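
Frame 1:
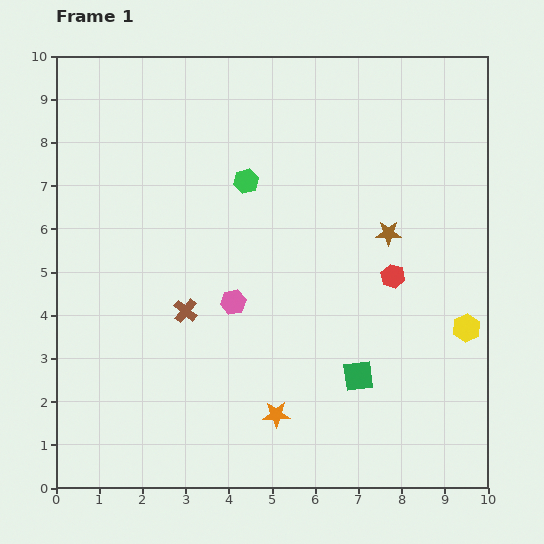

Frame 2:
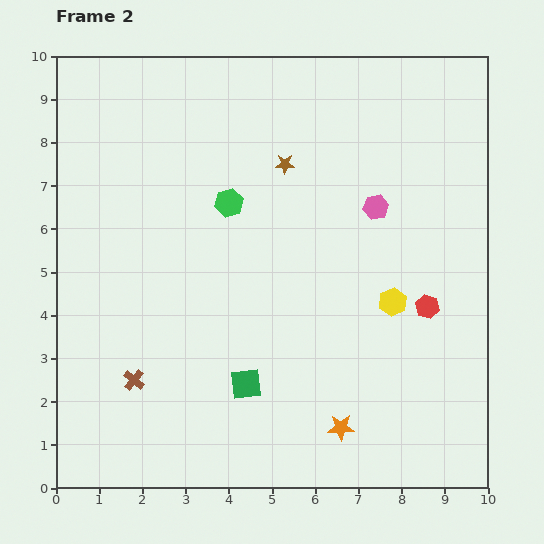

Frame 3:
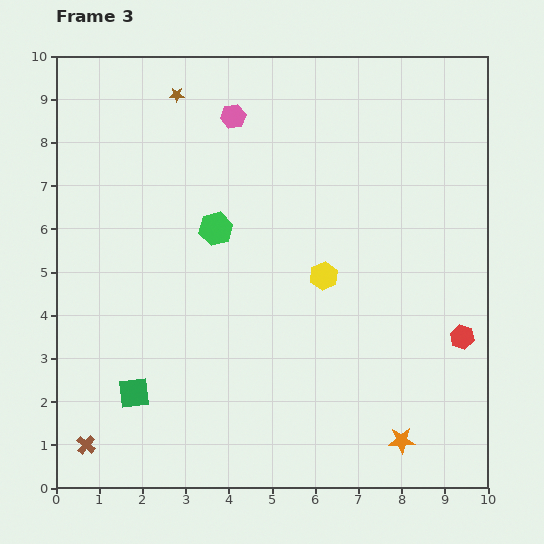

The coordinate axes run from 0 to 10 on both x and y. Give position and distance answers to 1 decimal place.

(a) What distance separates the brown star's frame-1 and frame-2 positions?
2.9

The brown star moved from (7.7, 5.9) to (5.3, 7.5), a distance of √(2.4² + 1.6²) ≈ 2.9.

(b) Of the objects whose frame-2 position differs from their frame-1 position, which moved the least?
the green hexagon

(moved 0.6)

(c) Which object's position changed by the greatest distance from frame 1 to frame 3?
the brown star

(moved 5.9; next 5.2)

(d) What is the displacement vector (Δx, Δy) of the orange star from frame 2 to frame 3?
(1.4, -0.3)

The orange star was at (6.6, 1.4) in frame 2 and (8.0, 1.1) in frame 3.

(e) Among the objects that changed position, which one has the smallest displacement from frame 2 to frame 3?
the green hexagon

(moved 0.7)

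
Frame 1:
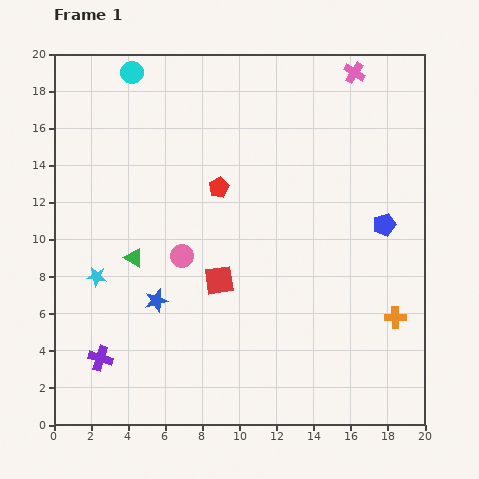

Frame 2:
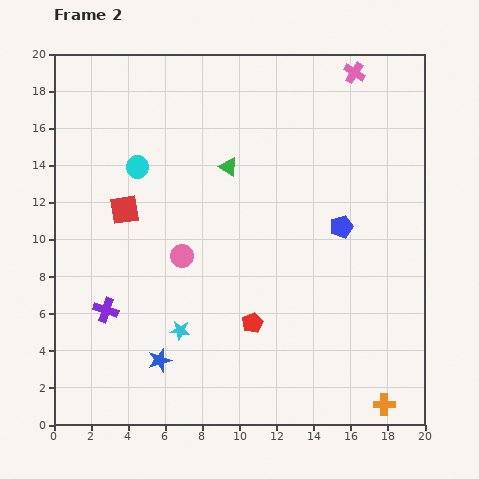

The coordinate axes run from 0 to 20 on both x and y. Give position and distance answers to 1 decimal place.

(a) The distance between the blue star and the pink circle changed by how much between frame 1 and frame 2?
+2.9

Distance in frame 1: 2.8. Distance in frame 2: 5.7.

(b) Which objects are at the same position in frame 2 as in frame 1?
the pink cross, the pink circle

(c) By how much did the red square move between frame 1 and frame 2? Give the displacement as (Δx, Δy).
(-5.1, 3.8)

The red square was at (8.9, 7.8) in frame 1 and (3.8, 11.6) in frame 2.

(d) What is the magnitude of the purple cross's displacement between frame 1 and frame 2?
2.6

The purple cross moved from (2.5, 3.6) to (2.8, 6.2), a distance of √(0.3² + 2.6²) ≈ 2.6.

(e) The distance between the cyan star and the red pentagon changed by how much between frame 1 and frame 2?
-4.3

Distance in frame 1: 8.2. Distance in frame 2: 3.9.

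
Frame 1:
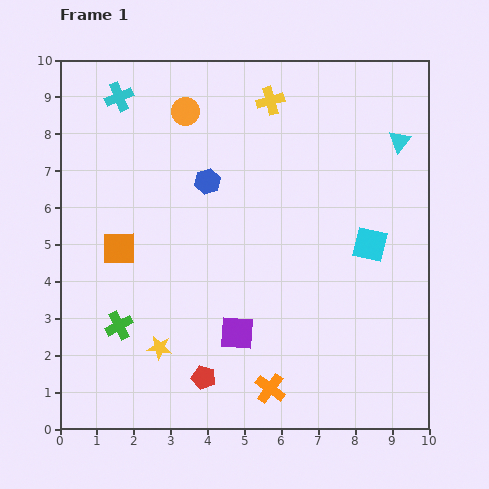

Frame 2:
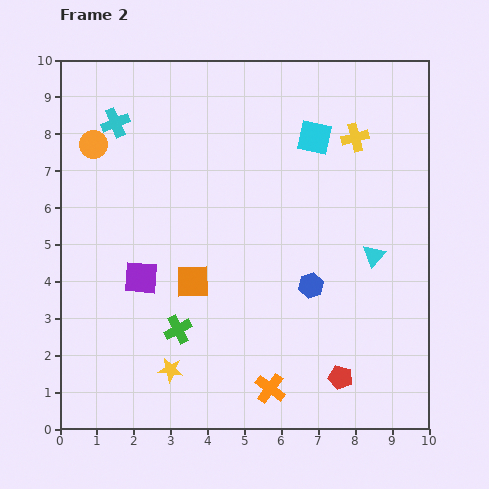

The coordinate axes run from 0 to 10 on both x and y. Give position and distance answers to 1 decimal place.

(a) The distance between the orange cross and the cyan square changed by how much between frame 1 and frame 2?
+2.2

Distance in frame 1: 4.7. Distance in frame 2: 6.9.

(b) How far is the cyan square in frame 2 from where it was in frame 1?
3.3

The cyan square moved from (8.4, 5.0) to (6.9, 7.9), a distance of √(1.5² + 2.9²) ≈ 3.3.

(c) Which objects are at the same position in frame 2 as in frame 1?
the orange cross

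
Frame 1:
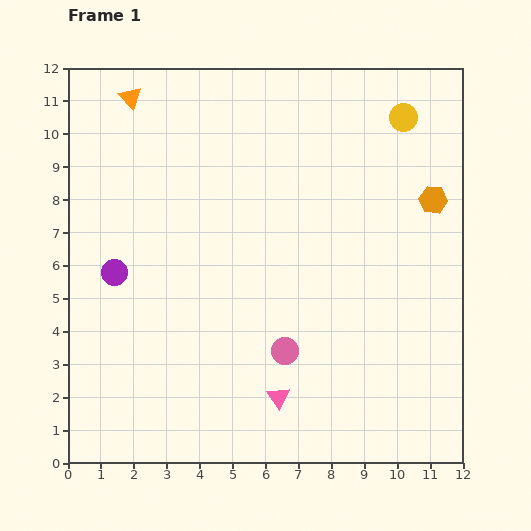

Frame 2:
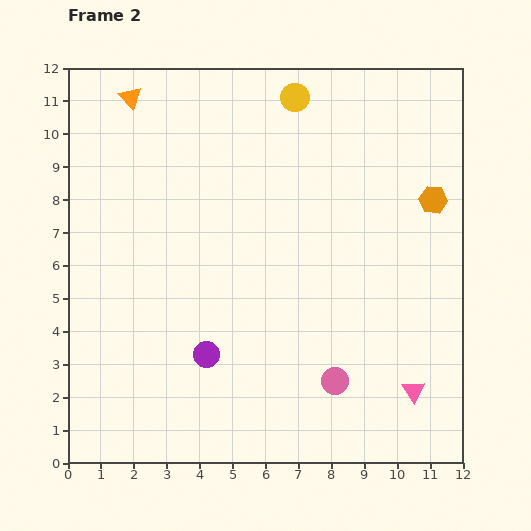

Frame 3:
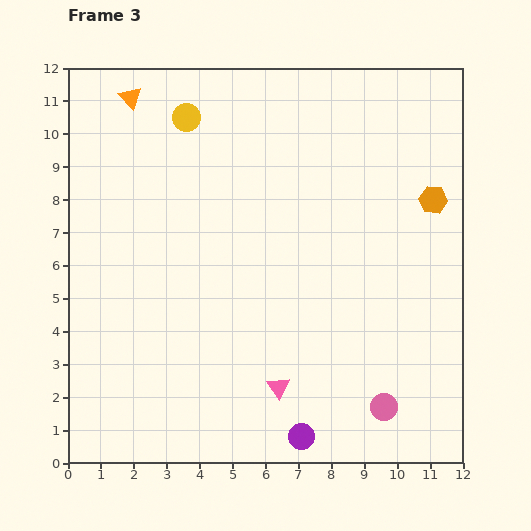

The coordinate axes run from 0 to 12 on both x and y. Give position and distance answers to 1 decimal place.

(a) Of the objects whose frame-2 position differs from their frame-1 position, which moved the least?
the pink circle

(moved 1.7)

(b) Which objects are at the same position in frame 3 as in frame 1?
the orange triangle, the orange hexagon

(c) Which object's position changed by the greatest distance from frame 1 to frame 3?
the purple circle

(moved 7.6; next 6.6)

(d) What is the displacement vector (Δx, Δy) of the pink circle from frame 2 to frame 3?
(1.5, -0.8)

The pink circle was at (8.1, 2.5) in frame 2 and (9.6, 1.7) in frame 3.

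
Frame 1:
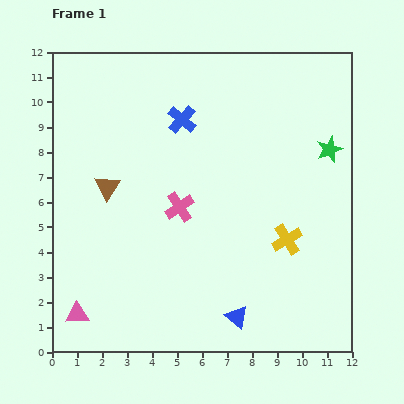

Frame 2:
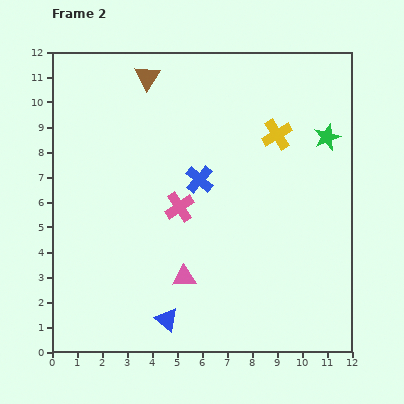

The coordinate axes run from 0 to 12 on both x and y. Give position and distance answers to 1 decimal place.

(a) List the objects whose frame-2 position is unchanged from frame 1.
the pink cross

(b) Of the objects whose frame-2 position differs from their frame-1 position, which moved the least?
the green star

(moved 0.5)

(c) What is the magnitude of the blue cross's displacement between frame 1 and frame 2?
2.5

The blue cross moved from (5.2, 9.3) to (5.9, 6.9), a distance of √(0.7² + 2.4²) ≈ 2.5.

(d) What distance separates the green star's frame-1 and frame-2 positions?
0.5

The green star moved from (11.1, 8.1) to (11.0, 8.6), a distance of √(0.1² + 0.5²) ≈ 0.5.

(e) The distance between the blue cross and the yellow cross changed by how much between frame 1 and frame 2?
-2.8

Distance in frame 1: 6.4. Distance in frame 2: 3.6.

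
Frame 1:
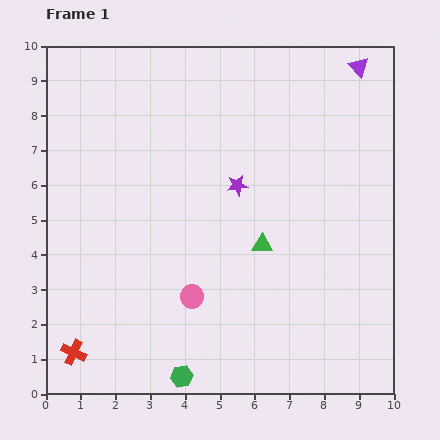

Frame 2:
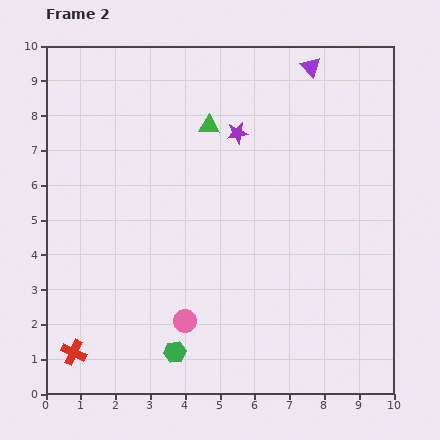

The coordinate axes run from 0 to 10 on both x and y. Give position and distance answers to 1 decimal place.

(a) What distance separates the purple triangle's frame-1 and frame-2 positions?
1.4

The purple triangle moved from (9.0, 9.4) to (7.6, 9.4), a distance of √(1.4² + 0.0²) ≈ 1.4.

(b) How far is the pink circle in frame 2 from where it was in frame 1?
0.7

The pink circle moved from (4.2, 2.8) to (4.0, 2.1), a distance of √(0.2² + 0.7²) ≈ 0.7.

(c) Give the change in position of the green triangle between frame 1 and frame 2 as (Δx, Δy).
(-1.5, 3.4)

The green triangle was at (6.2, 4.3) in frame 1 and (4.7, 7.7) in frame 2.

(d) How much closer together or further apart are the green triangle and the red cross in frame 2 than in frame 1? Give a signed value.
+1.4

Distance in frame 1: 6.2. Distance in frame 2: 7.6.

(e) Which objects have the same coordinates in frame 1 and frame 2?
the red cross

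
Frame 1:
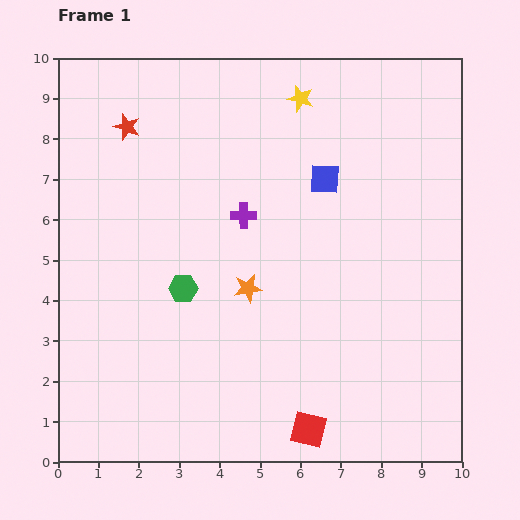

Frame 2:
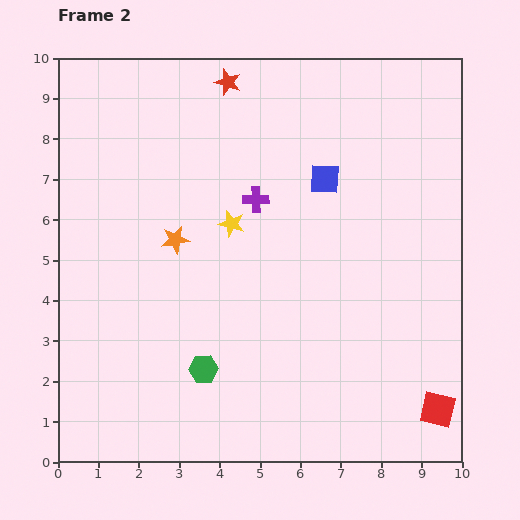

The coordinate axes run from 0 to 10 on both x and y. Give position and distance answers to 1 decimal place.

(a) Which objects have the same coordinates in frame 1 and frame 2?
the blue square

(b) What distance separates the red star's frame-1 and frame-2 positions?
2.7

The red star moved from (1.7, 8.3) to (4.2, 9.4), a distance of √(2.5² + 1.1²) ≈ 2.7.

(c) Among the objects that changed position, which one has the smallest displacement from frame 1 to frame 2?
the purple cross

(moved 0.5)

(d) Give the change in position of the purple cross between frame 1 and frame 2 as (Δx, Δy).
(0.3, 0.4)

The purple cross was at (4.6, 6.1) in frame 1 and (4.9, 6.5) in frame 2.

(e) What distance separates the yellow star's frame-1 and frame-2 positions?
3.5

The yellow star moved from (6.0, 9.0) to (4.3, 5.9), a distance of √(1.7² + 3.1²) ≈ 3.5.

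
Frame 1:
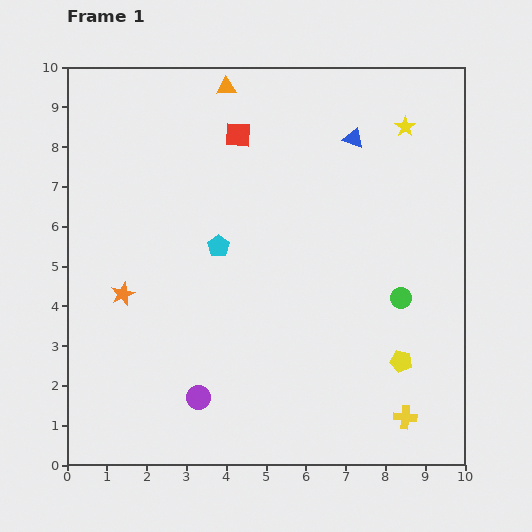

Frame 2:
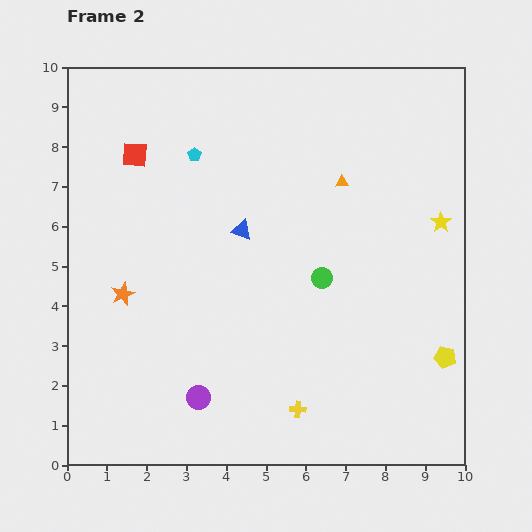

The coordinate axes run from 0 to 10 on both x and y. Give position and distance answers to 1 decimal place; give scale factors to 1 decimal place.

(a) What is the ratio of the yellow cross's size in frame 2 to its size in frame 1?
0.7×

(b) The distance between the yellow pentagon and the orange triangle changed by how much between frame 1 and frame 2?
-3.1

Distance in frame 1: 8.2. Distance in frame 2: 5.1.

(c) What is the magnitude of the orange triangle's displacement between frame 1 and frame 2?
3.8

The orange triangle moved from (4.0, 9.5) to (6.9, 7.1), a distance of √(2.9² + 2.4²) ≈ 3.8.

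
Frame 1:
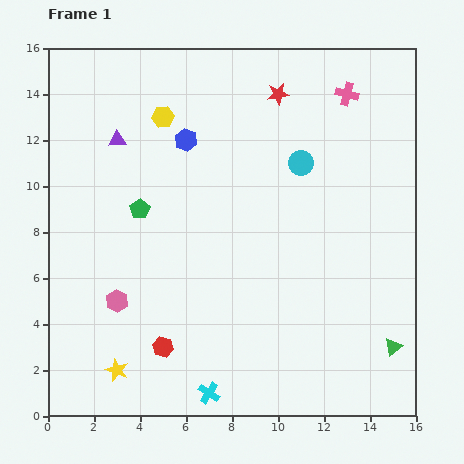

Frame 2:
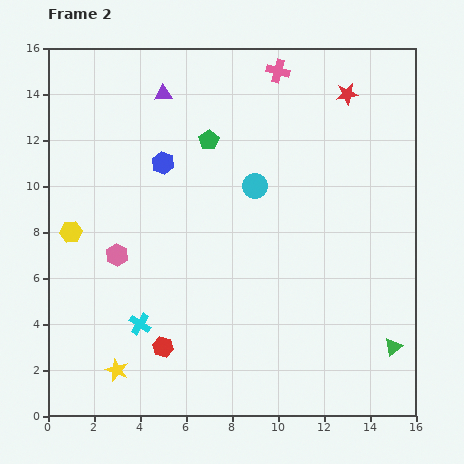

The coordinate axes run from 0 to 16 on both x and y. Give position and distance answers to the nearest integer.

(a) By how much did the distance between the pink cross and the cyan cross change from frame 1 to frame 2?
-1

Distance in frame 1: 14. Distance in frame 2: 13.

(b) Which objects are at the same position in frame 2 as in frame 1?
the red hexagon, the green triangle, the yellow star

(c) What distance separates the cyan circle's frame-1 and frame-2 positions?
2

The cyan circle moved from (11, 11) to (9, 10), a distance of √(2² + 1²) ≈ 2.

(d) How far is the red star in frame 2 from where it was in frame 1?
3

The red star moved from (10, 14) to (13, 14), a distance of √(3² + 0²) ≈ 3.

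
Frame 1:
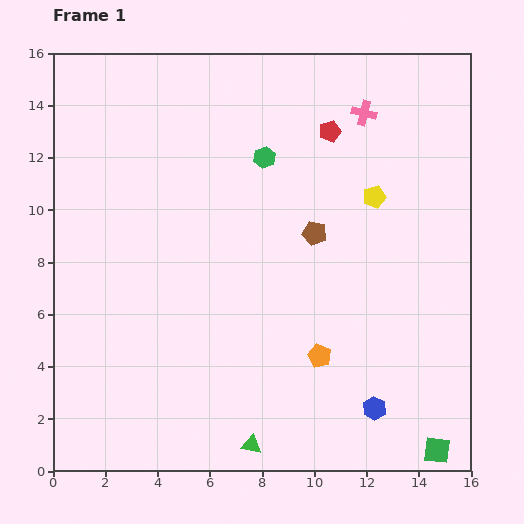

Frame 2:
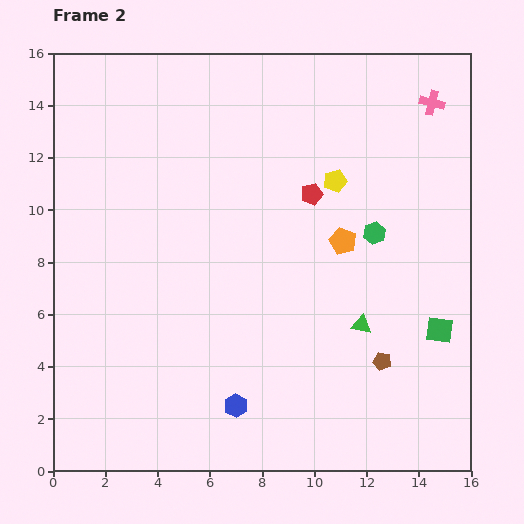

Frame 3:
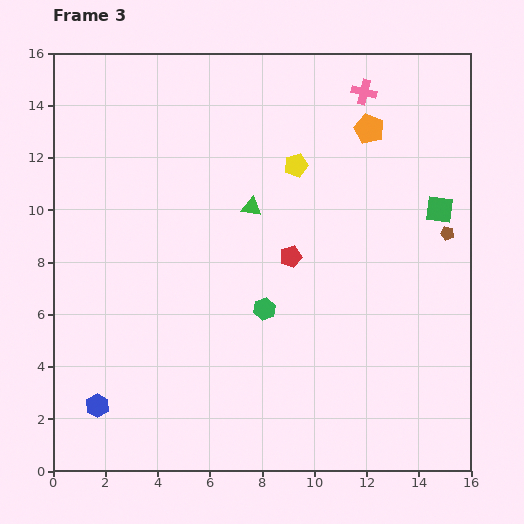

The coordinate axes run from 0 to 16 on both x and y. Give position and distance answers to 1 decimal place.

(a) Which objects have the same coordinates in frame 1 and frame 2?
none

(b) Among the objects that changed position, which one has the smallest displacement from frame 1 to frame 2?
the yellow pentagon

(moved 1.6)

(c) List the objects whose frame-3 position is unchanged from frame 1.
none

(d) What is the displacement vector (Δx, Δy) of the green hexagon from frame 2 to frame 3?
(-4.2, -2.9)

The green hexagon was at (12.3, 9.1) in frame 2 and (8.1, 6.2) in frame 3.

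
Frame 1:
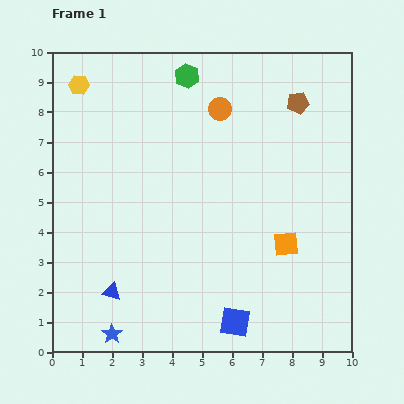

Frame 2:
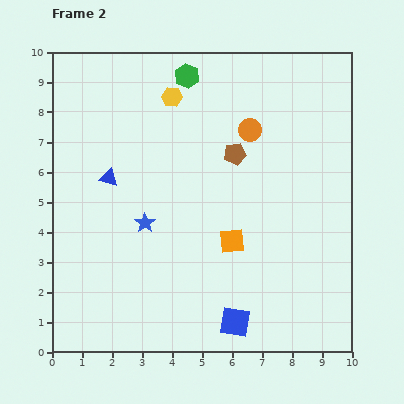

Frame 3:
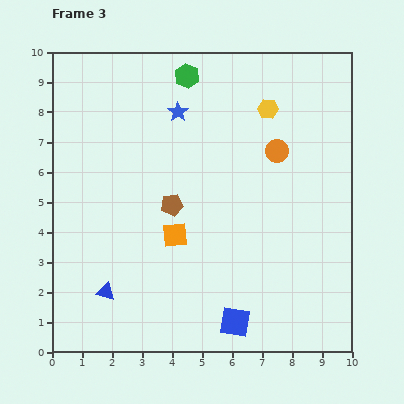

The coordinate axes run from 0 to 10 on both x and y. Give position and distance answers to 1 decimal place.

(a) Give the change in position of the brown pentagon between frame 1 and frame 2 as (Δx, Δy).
(-2.1, -1.7)

The brown pentagon was at (8.2, 8.3) in frame 1 and (6.1, 6.6) in frame 2.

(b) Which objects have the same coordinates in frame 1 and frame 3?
the blue square, the green hexagon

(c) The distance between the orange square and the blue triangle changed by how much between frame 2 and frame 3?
-1.6

Distance in frame 2: 4.6. Distance in frame 3: 3.0.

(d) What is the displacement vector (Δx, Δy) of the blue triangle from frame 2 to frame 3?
(-0.1, -3.8)

The blue triangle was at (1.9, 5.8) in frame 2 and (1.8, 2.0) in frame 3.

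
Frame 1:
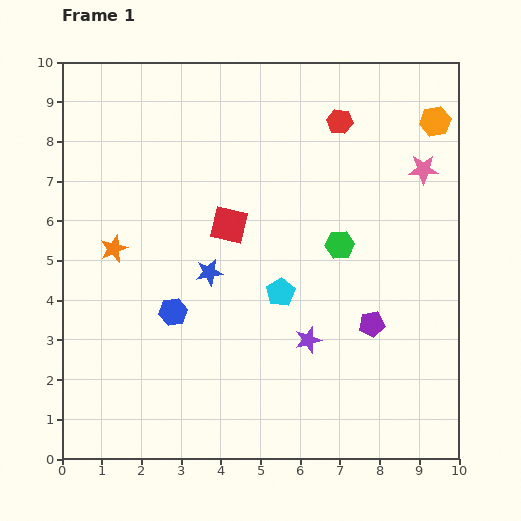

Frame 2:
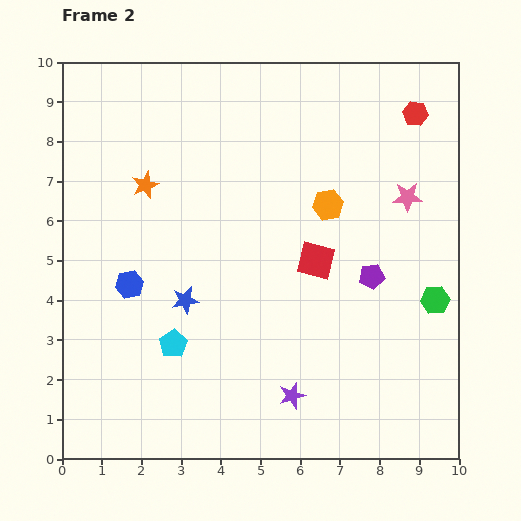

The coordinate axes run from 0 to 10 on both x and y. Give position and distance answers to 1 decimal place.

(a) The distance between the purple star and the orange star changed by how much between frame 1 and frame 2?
+1.1

Distance in frame 1: 5.4. Distance in frame 2: 6.5.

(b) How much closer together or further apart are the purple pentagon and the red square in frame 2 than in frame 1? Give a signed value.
-2.9

Distance in frame 1: 4.4. Distance in frame 2: 1.5.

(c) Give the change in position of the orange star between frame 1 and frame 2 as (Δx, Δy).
(0.8, 1.6)

The orange star was at (1.3, 5.3) in frame 1 and (2.1, 6.9) in frame 2.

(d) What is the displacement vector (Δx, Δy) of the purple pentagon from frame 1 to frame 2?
(0.0, 1.2)

The purple pentagon was at (7.8, 3.4) in frame 1 and (7.8, 4.6) in frame 2.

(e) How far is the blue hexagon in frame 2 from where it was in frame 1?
1.3

The blue hexagon moved from (2.8, 3.7) to (1.7, 4.4), a distance of √(1.1² + 0.7²) ≈ 1.3.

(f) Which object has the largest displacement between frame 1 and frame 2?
the orange hexagon

(moved 3.4; next 3.0)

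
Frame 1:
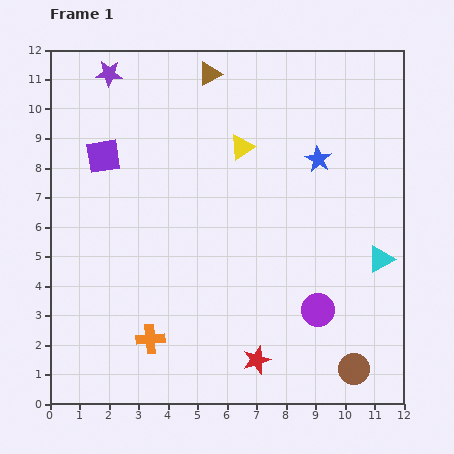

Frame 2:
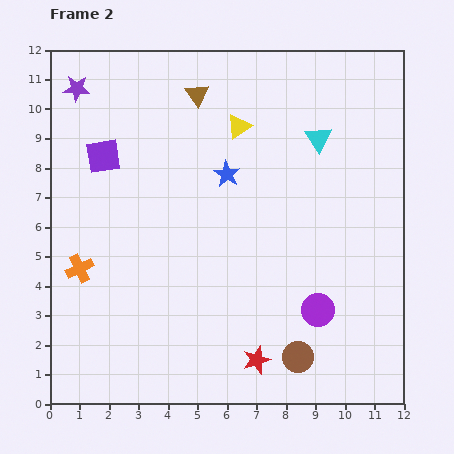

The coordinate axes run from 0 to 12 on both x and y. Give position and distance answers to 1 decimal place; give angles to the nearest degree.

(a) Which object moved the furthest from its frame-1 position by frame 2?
the cyan triangle

(moved 4.6; next 3.4)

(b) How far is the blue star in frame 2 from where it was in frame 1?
3.1

The blue star moved from (9.1, 8.3) to (6.0, 7.8), a distance of √(3.1² + 0.5²) ≈ 3.1.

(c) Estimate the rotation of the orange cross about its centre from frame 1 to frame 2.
21° counter-clockwise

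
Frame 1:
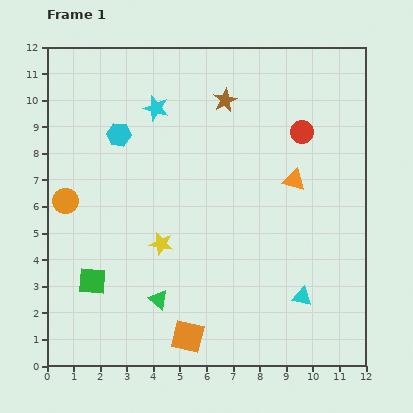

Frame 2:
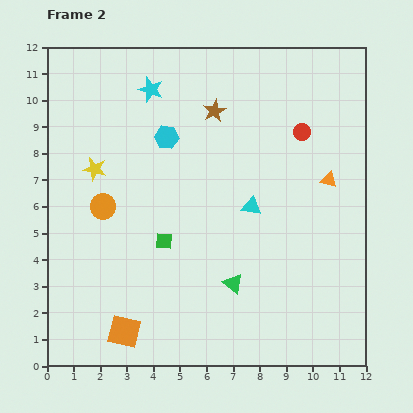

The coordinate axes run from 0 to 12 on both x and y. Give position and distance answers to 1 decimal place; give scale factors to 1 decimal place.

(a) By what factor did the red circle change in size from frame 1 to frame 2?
0.7×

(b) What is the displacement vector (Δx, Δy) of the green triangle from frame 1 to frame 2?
(2.8, 0.6)

The green triangle was at (4.2, 2.5) in frame 1 and (7.0, 3.1) in frame 2.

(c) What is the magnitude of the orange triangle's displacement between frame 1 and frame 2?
1.3

The orange triangle moved from (9.3, 7.0) to (10.6, 7.0), a distance of √(1.3² + 0.0²) ≈ 1.3.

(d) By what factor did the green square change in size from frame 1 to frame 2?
0.6×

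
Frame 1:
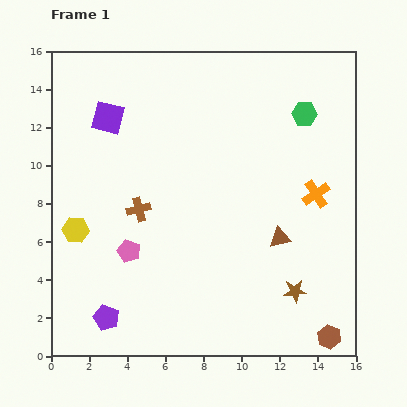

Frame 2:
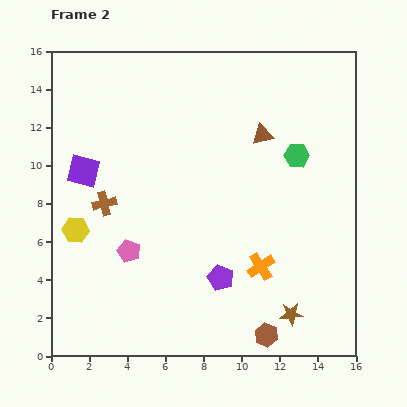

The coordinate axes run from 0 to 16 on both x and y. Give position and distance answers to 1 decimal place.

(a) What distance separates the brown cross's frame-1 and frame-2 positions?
1.8

The brown cross moved from (4.6, 7.7) to (2.8, 8.0), a distance of √(1.8² + 0.3²) ≈ 1.8.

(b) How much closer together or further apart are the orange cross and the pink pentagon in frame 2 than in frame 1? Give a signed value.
-3.3

Distance in frame 1: 10.2. Distance in frame 2: 6.9.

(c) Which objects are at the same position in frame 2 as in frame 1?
the pink pentagon, the yellow hexagon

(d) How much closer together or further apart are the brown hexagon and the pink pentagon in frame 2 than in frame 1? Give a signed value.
-3.0

Distance in frame 1: 11.4. Distance in frame 2: 8.4.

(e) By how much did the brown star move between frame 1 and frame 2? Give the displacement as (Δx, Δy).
(-0.2, -1.2)

The brown star was at (12.8, 3.4) in frame 1 and (12.6, 2.2) in frame 2.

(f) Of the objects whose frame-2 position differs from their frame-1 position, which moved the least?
the brown star

(moved 1.2)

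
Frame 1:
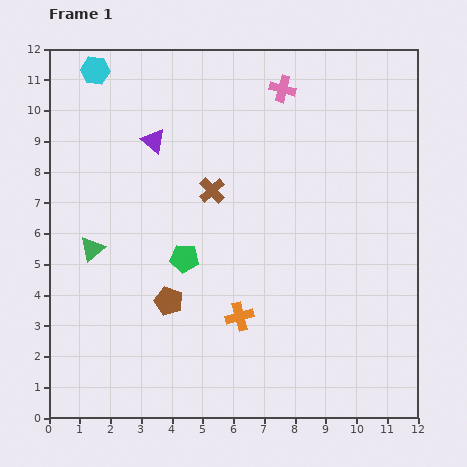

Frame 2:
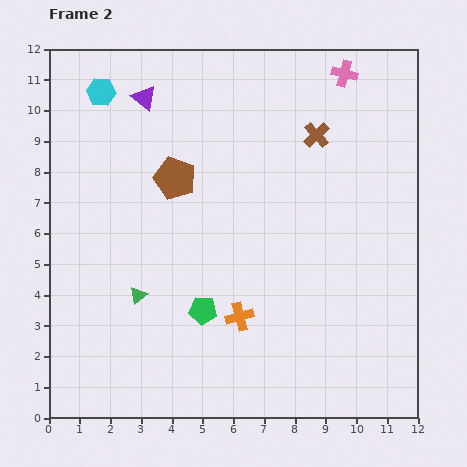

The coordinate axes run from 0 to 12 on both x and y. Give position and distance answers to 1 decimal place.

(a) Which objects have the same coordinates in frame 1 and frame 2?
the orange cross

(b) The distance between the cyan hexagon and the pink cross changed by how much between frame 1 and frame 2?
+1.8

Distance in frame 1: 6.1. Distance in frame 2: 7.9.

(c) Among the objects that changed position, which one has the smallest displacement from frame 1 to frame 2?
the cyan hexagon

(moved 0.7)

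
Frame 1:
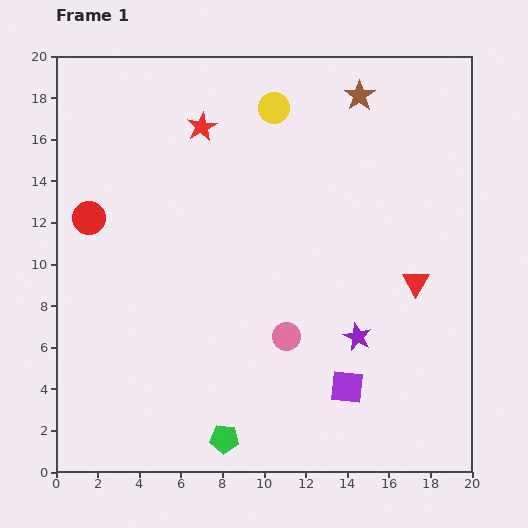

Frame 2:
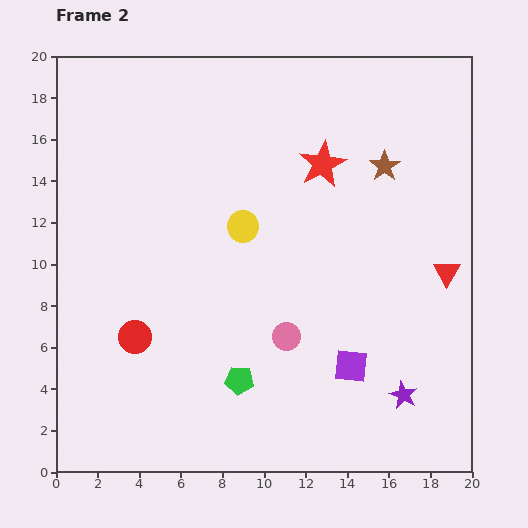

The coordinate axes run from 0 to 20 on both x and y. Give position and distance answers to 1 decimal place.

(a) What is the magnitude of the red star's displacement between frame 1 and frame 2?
6.1

The red star moved from (7.0, 16.6) to (12.8, 14.8), a distance of √(5.8² + 1.8²) ≈ 6.1.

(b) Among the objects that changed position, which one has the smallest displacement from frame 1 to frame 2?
the purple square

(moved 1.0)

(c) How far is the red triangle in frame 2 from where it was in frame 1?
1.6

The red triangle moved from (17.3, 9.1) to (18.8, 9.6), a distance of √(1.5² + 0.5²) ≈ 1.6.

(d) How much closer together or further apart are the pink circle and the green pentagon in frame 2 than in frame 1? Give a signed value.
-2.6

Distance in frame 1: 5.7. Distance in frame 2: 3.1.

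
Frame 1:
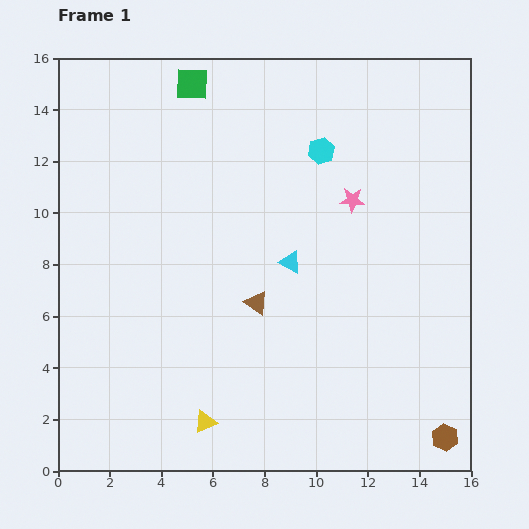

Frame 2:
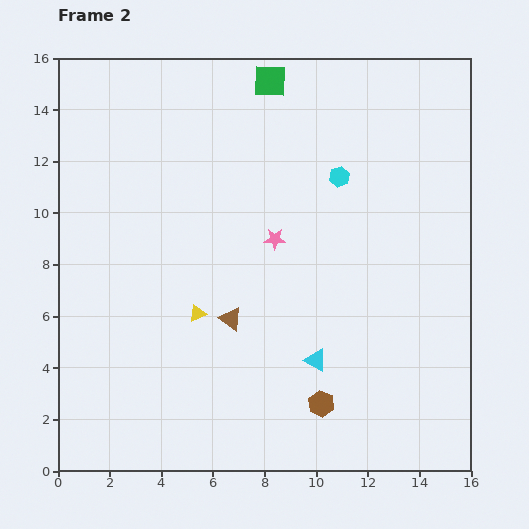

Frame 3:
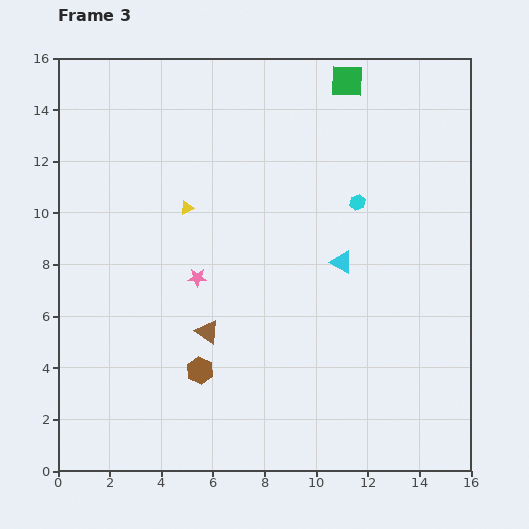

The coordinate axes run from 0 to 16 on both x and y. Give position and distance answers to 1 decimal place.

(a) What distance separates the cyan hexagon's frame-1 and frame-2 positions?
1.2

The cyan hexagon moved from (10.2, 12.4) to (10.9, 11.4), a distance of √(0.7² + 1.0²) ≈ 1.2.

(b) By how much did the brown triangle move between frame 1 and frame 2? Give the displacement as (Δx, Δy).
(-1.0, -0.6)

The brown triangle was at (7.7, 6.5) in frame 1 and (6.7, 5.9) in frame 2.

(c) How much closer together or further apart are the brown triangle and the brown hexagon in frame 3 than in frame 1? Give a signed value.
-7.5

Distance in frame 1: 9.0. Distance in frame 3: 1.5.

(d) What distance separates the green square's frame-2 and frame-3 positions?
3.0

The green square moved from (8.2, 15.1) to (11.2, 15.1), a distance of √(3.0² + 0.0²) ≈ 3.0.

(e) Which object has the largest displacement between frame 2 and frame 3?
the brown hexagon

(moved 4.9; next 4.1)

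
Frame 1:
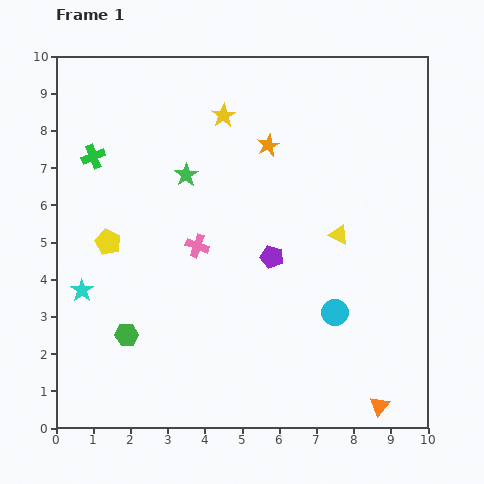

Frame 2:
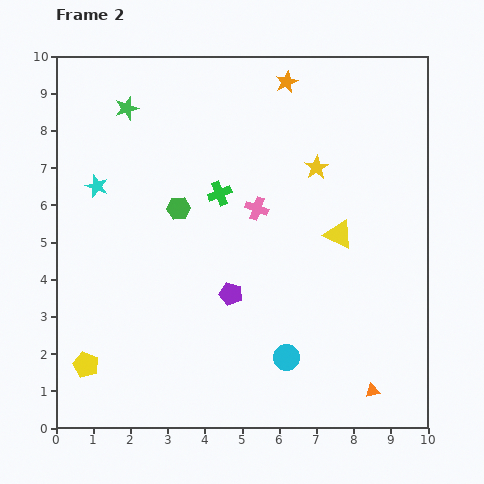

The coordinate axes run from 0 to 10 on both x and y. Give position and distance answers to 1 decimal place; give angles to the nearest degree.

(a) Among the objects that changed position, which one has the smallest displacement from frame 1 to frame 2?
the orange triangle

(moved 0.4)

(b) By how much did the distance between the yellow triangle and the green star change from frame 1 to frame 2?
+2.2

Distance in frame 1: 4.4. Distance in frame 2: 6.6.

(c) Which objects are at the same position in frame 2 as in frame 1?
the yellow triangle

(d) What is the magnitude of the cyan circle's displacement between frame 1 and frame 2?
1.8

The cyan circle moved from (7.5, 3.1) to (6.2, 1.9), a distance of √(1.3² + 1.2²) ≈ 1.8.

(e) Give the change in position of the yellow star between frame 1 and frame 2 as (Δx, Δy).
(2.5, -1.4)

The yellow star was at (4.5, 8.4) in frame 1 and (7.0, 7.0) in frame 2.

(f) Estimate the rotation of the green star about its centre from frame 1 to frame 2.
16° clockwise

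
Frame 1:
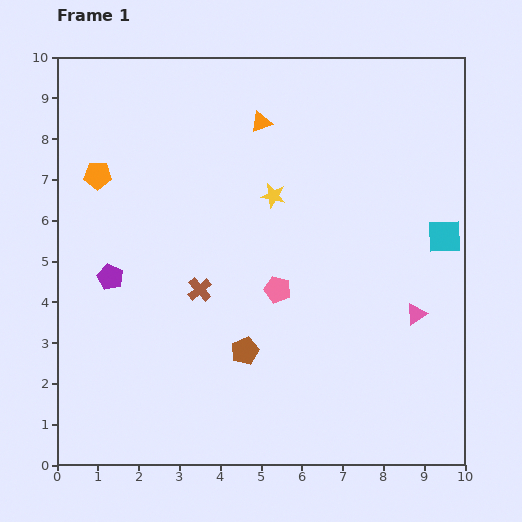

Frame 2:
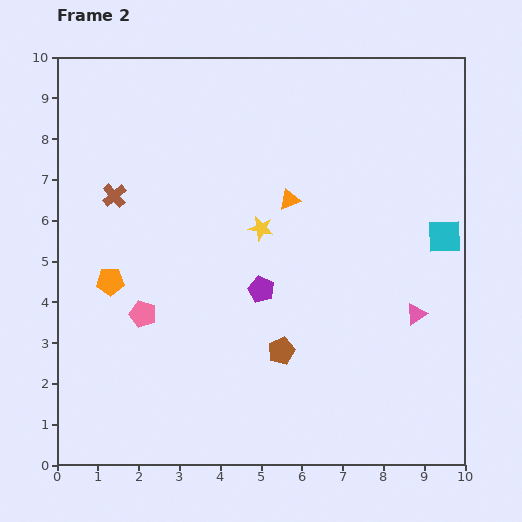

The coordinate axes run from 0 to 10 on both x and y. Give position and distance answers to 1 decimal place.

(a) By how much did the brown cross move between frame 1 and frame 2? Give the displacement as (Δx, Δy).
(-2.1, 2.3)

The brown cross was at (3.5, 4.3) in frame 1 and (1.4, 6.6) in frame 2.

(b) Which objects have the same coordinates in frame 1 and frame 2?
the cyan square, the pink triangle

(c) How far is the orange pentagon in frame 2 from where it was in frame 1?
2.6

The orange pentagon moved from (1.0, 7.1) to (1.3, 4.5), a distance of √(0.3² + 2.6²) ≈ 2.6.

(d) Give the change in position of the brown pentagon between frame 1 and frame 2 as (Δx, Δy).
(0.9, 0.0)

The brown pentagon was at (4.6, 2.8) in frame 1 and (5.5, 2.8) in frame 2.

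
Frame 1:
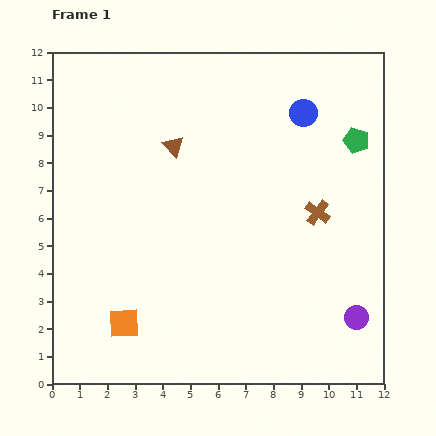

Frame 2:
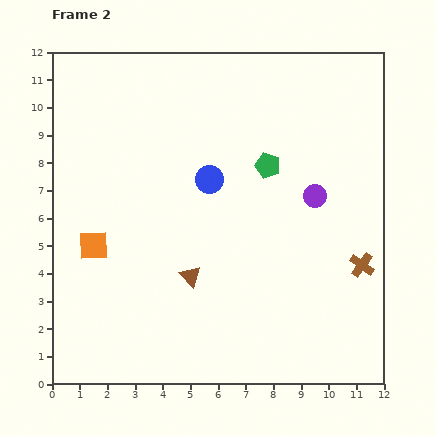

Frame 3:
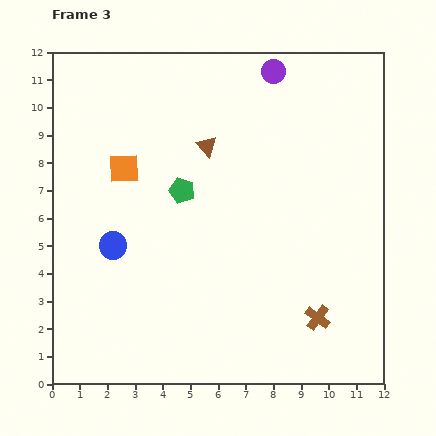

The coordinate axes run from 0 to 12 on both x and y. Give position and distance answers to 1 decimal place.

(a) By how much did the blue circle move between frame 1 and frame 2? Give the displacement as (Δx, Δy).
(-3.4, -2.4)

The blue circle was at (9.1, 9.8) in frame 1 and (5.7, 7.4) in frame 2.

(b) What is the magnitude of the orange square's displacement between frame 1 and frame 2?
3.0

The orange square moved from (2.6, 2.2) to (1.5, 5.0), a distance of √(1.1² + 2.8²) ≈ 3.0.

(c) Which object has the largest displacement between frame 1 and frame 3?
the purple circle

(moved 9.4; next 8.4)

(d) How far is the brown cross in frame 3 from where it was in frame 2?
2.5

The brown cross moved from (11.2, 4.3) to (9.6, 2.4), a distance of √(1.6² + 1.9²) ≈ 2.5.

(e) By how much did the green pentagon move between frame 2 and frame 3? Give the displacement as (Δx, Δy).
(-3.1, -0.9)

The green pentagon was at (7.8, 7.9) in frame 2 and (4.7, 7.0) in frame 3.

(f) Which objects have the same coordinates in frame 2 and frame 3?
none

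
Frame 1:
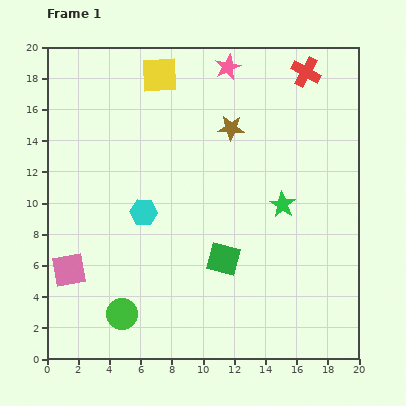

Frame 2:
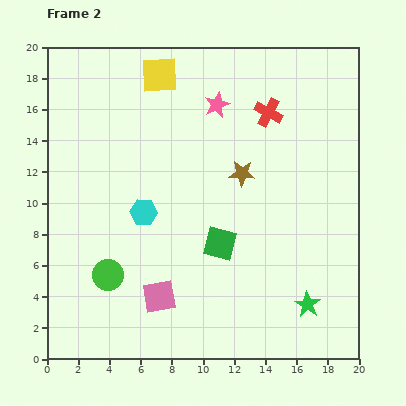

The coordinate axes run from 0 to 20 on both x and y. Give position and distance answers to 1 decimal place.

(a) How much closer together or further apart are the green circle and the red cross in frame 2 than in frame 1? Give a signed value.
-4.9

Distance in frame 1: 19.5. Distance in frame 2: 14.6.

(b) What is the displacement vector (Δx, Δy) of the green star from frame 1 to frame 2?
(1.6, -6.4)

The green star was at (15.1, 9.9) in frame 1 and (16.7, 3.5) in frame 2.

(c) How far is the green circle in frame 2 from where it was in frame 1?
2.7

The green circle moved from (4.8, 2.9) to (3.9, 5.4), a distance of √(0.9² + 2.5²) ≈ 2.7.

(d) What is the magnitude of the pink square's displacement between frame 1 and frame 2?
6.0

The pink square moved from (1.4, 5.7) to (7.2, 4.0), a distance of √(5.8² + 1.7²) ≈ 6.0.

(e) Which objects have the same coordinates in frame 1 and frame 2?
the cyan hexagon, the yellow square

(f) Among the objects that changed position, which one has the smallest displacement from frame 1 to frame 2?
the green square

(moved 1.0)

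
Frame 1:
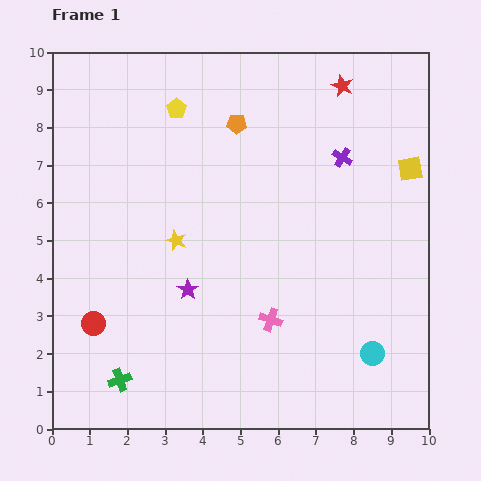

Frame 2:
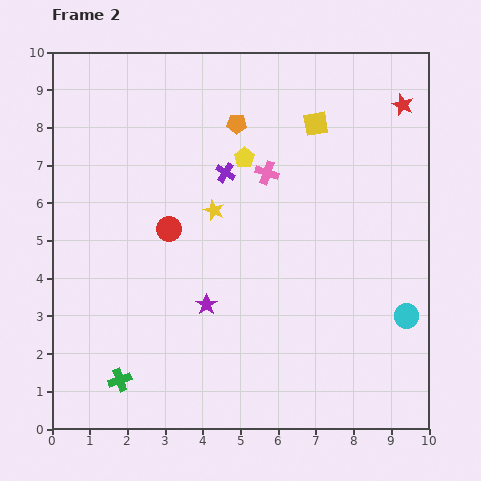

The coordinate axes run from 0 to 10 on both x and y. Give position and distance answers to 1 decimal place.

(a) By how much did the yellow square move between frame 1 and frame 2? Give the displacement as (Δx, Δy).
(-2.5, 1.2)

The yellow square was at (9.5, 6.9) in frame 1 and (7.0, 8.1) in frame 2.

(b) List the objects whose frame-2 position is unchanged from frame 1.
the green cross, the orange pentagon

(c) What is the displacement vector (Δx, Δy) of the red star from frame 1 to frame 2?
(1.6, -0.5)

The red star was at (7.7, 9.1) in frame 1 and (9.3, 8.6) in frame 2.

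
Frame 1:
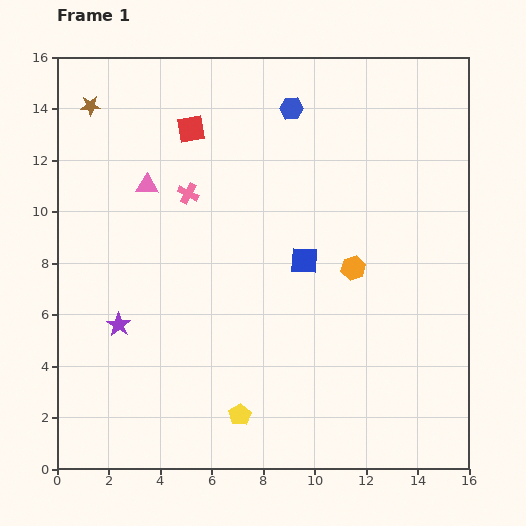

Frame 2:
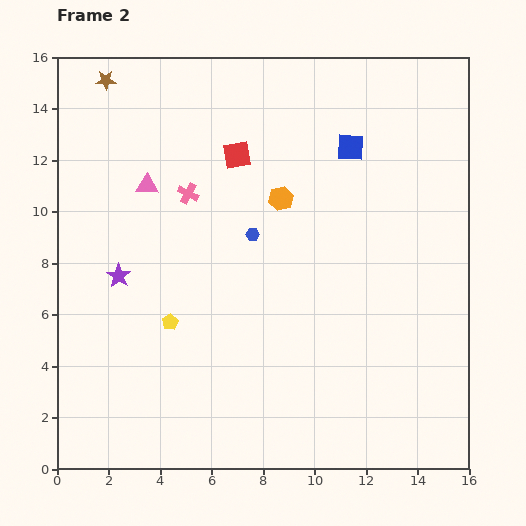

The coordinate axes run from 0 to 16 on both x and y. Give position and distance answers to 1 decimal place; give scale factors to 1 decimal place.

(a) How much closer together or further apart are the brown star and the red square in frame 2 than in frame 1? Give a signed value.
+1.9

Distance in frame 1: 4.0. Distance in frame 2: 5.9.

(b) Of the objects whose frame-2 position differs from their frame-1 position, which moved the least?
the brown star

(moved 1.2)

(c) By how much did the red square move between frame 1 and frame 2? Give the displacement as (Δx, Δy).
(1.8, -1.0)

The red square was at (5.2, 13.2) in frame 1 and (7.0, 12.2) in frame 2.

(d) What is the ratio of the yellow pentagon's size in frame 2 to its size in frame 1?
0.8×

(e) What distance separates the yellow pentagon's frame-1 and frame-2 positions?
4.5

The yellow pentagon moved from (7.1, 2.1) to (4.4, 5.7), a distance of √(2.7² + 3.6²) ≈ 4.5.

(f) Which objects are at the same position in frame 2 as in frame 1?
the pink cross, the pink triangle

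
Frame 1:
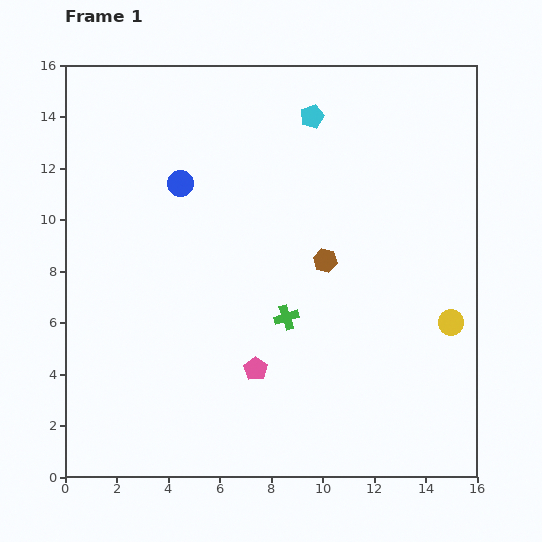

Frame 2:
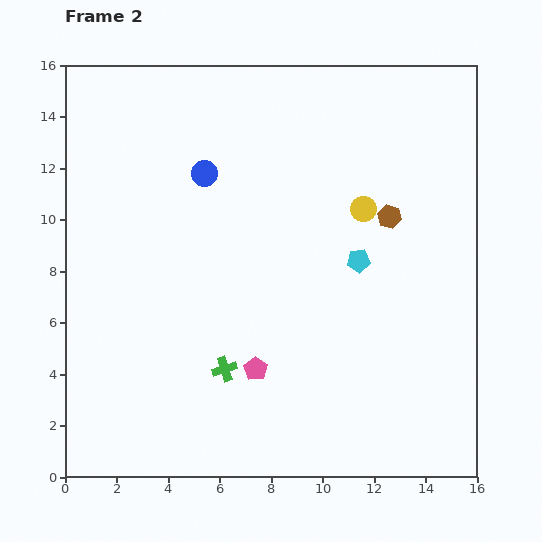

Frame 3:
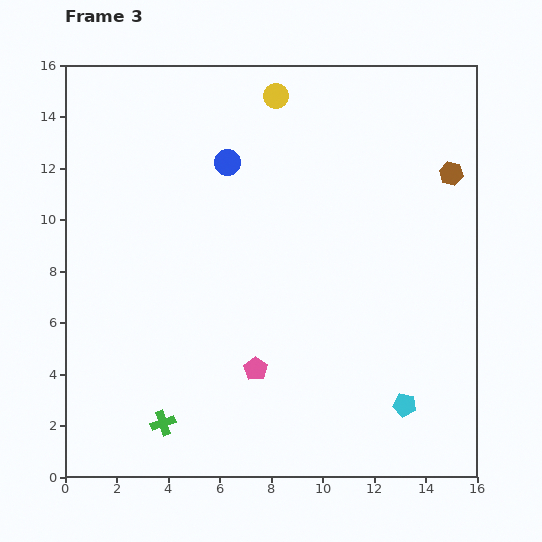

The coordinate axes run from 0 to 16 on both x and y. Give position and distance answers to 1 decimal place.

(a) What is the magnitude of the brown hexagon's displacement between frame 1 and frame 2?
3.0

The brown hexagon moved from (10.1, 8.4) to (12.6, 10.1), a distance of √(2.5² + 1.7²) ≈ 3.0.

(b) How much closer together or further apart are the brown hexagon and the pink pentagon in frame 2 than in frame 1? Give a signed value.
+2.9

Distance in frame 1: 5.0. Distance in frame 2: 7.9.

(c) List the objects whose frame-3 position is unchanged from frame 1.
the pink pentagon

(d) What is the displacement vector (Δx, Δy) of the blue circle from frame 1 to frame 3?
(1.8, 0.8)

The blue circle was at (4.5, 11.4) in frame 1 and (6.3, 12.2) in frame 3.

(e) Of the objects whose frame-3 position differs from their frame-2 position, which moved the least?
the blue circle

(moved 1.0)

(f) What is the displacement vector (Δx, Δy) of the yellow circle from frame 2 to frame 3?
(-3.4, 4.4)

The yellow circle was at (11.6, 10.4) in frame 2 and (8.2, 14.8) in frame 3.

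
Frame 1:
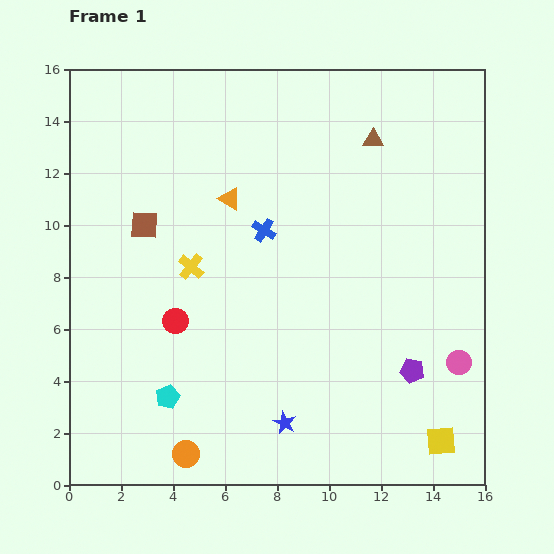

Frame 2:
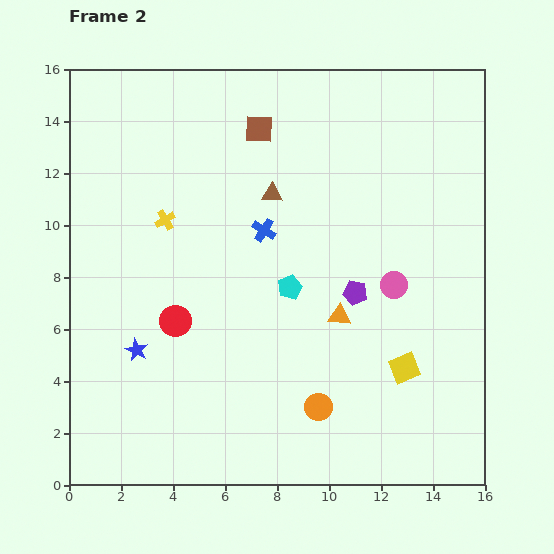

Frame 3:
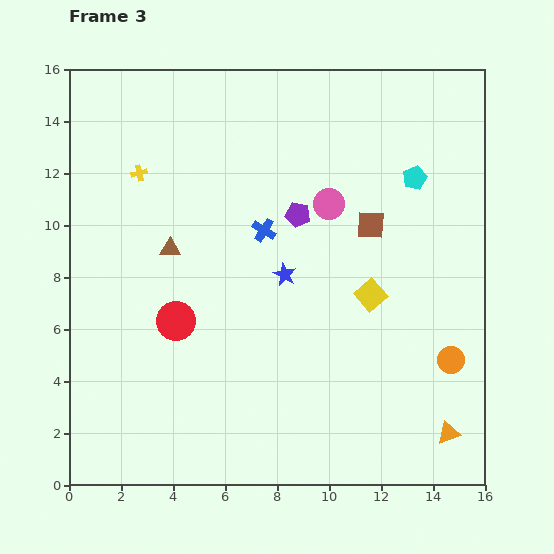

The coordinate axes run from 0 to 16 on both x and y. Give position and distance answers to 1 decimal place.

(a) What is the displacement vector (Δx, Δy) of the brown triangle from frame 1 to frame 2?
(-3.9, -2.1)

The brown triangle was at (11.7, 13.3) in frame 1 and (7.8, 11.2) in frame 2.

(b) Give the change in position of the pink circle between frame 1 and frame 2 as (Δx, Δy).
(-2.5, 3.0)

The pink circle was at (15.0, 4.7) in frame 1 and (12.5, 7.7) in frame 2.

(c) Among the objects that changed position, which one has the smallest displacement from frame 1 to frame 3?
the yellow cross

(moved 4.1)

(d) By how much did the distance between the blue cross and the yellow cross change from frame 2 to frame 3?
+1.5

Distance in frame 2: 3.8. Distance in frame 3: 5.3.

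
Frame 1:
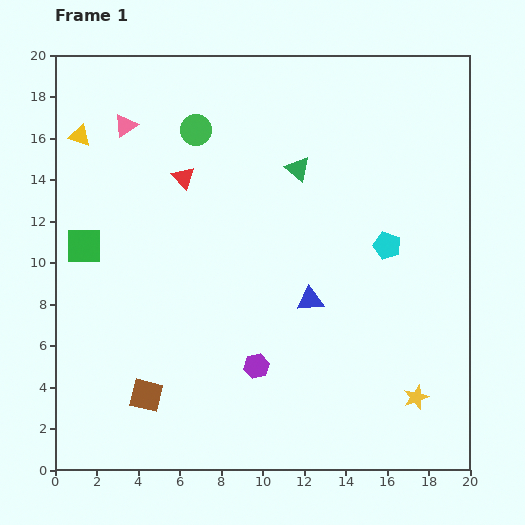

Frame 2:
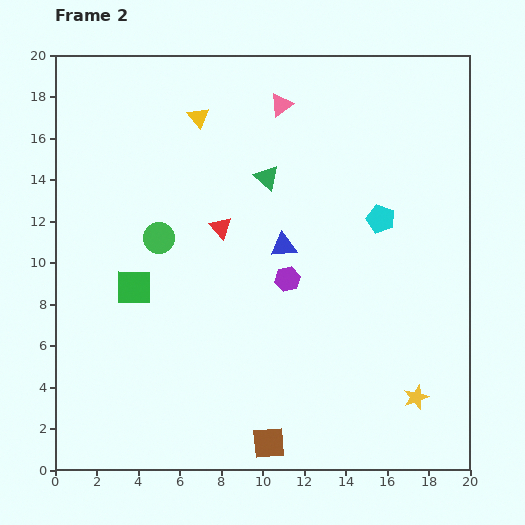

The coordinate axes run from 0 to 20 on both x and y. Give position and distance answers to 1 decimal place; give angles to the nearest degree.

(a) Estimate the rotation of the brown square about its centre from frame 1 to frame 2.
18° counter-clockwise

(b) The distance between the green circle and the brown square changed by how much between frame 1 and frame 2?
-1.8

Distance in frame 1: 13.0. Distance in frame 2: 11.2.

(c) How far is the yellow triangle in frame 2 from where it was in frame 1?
5.8

The yellow triangle moved from (1.2, 16.1) to (6.9, 17.0), a distance of √(5.7² + 0.9²) ≈ 5.8.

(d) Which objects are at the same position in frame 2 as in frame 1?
the yellow star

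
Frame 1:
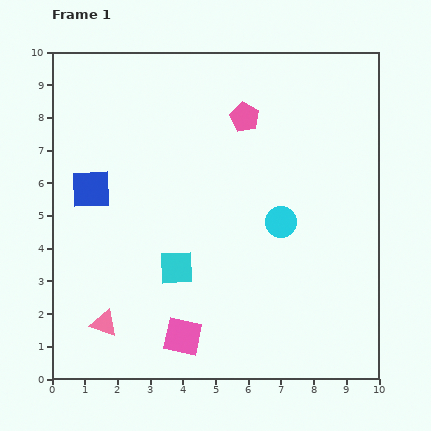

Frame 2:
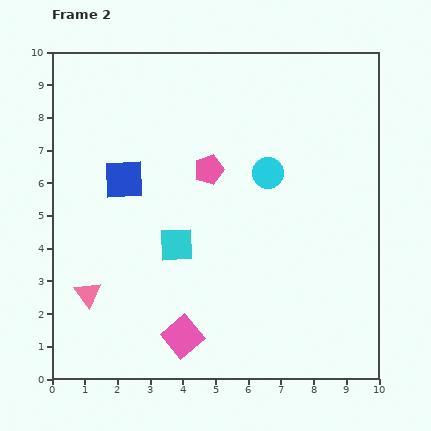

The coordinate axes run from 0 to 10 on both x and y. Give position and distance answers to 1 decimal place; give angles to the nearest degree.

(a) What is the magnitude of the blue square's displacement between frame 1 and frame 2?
1.0

The blue square moved from (1.2, 5.8) to (2.2, 6.1), a distance of √(1.0² + 0.3²) ≈ 1.0.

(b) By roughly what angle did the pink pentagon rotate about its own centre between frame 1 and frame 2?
25° clockwise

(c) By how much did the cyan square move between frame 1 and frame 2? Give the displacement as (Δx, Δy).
(0.0, 0.7)

The cyan square was at (3.8, 3.4) in frame 1 and (3.8, 4.1) in frame 2.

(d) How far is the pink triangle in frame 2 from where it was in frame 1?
1.0

The pink triangle moved from (1.6, 1.7) to (1.1, 2.6), a distance of √(0.5² + 0.9²) ≈ 1.0.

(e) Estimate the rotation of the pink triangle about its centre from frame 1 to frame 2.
35° clockwise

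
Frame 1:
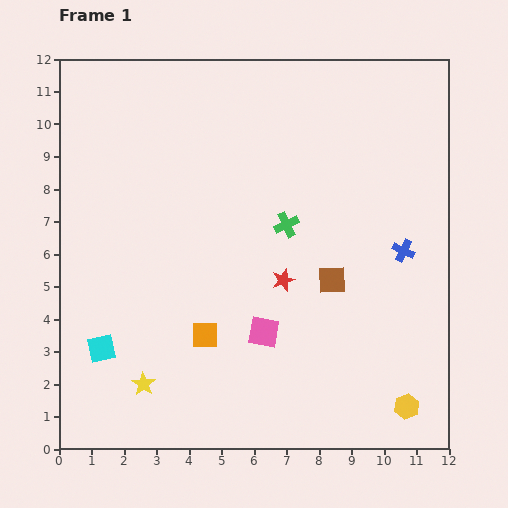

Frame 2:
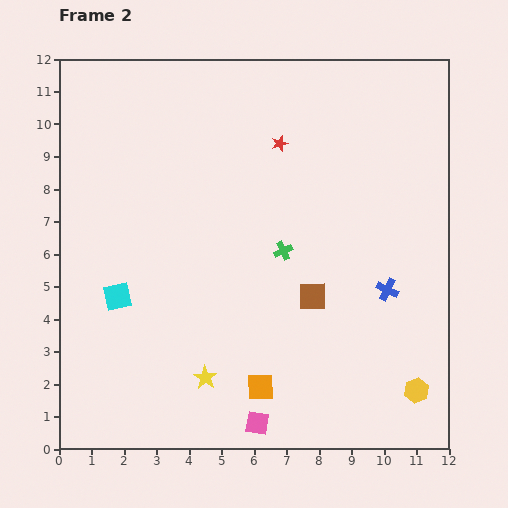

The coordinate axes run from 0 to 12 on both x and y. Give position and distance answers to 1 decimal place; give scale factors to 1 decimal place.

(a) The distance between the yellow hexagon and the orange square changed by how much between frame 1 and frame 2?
-1.8

Distance in frame 1: 6.6. Distance in frame 2: 4.8.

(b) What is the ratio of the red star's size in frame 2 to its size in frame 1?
0.7×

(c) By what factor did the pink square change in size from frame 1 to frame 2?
0.8×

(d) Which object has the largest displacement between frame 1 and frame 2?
the red star

(moved 4.2; next 2.8)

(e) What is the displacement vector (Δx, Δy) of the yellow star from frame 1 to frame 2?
(1.9, 0.2)

The yellow star was at (2.6, 2.0) in frame 1 and (4.5, 2.2) in frame 2.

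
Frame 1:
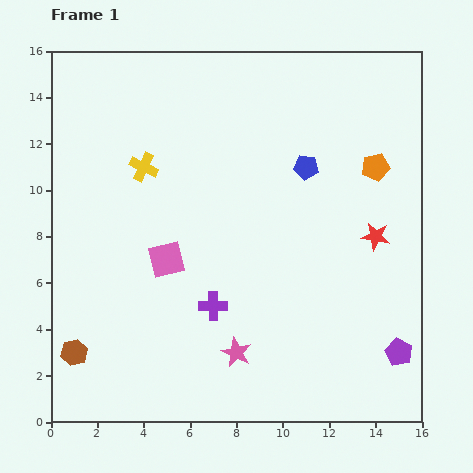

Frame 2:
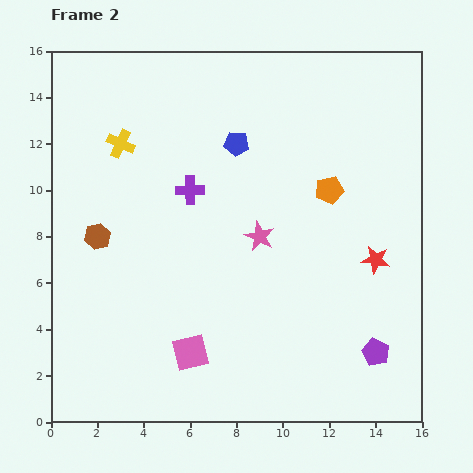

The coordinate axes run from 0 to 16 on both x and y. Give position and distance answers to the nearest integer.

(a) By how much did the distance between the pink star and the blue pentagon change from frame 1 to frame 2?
-5

Distance in frame 1: 9. Distance in frame 2: 4.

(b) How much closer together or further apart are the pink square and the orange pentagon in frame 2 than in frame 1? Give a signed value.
-1

Distance in frame 1: 10. Distance in frame 2: 9.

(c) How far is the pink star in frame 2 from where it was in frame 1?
5

The pink star moved from (8, 3) to (9, 8), a distance of √(1² + 5²) ≈ 5.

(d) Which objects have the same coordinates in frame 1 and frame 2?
none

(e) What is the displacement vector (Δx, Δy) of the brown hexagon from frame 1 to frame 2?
(1, 5)

The brown hexagon was at (1, 3) in frame 1 and (2, 8) in frame 2.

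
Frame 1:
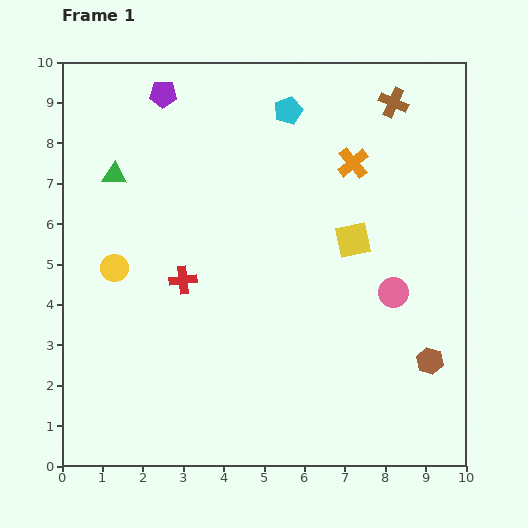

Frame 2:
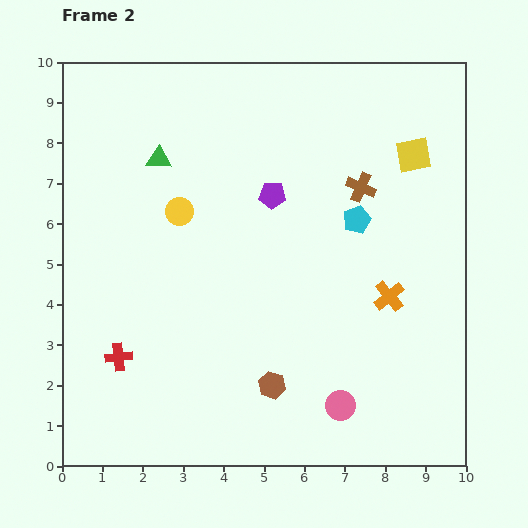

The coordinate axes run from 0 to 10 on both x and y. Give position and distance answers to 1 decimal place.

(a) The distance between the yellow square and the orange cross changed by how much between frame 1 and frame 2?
+1.7

Distance in frame 1: 1.9. Distance in frame 2: 3.6.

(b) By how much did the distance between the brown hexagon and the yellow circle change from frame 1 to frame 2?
-3.2

Distance in frame 1: 8.1. Distance in frame 2: 4.9.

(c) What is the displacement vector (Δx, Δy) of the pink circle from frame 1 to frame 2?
(-1.3, -2.8)

The pink circle was at (8.2, 4.3) in frame 1 and (6.9, 1.5) in frame 2.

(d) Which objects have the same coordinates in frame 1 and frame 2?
none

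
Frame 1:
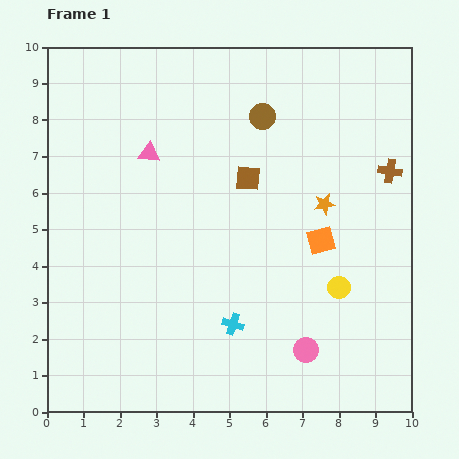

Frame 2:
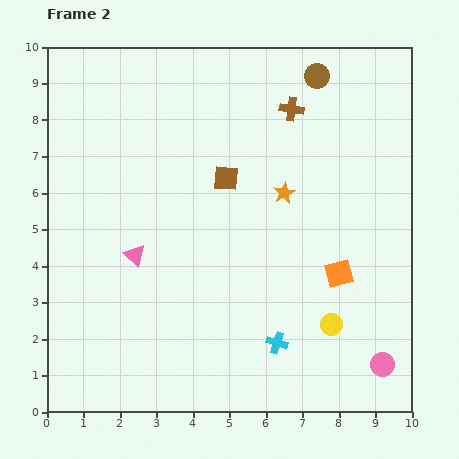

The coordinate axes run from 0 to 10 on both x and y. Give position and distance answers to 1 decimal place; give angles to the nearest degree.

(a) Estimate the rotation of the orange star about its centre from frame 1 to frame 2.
17° counter-clockwise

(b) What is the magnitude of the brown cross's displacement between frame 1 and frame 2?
3.2

The brown cross moved from (9.4, 6.6) to (6.7, 8.3), a distance of √(2.7² + 1.7²) ≈ 3.2.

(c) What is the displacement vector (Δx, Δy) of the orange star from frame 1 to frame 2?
(-1.1, 0.3)

The orange star was at (7.6, 5.7) in frame 1 and (6.5, 6.0) in frame 2.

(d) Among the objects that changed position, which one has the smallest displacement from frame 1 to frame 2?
the brown square

(moved 0.6)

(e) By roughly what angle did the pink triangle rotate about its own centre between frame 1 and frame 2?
37° clockwise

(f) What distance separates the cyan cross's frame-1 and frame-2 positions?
1.3

The cyan cross moved from (5.1, 2.4) to (6.3, 1.9), a distance of √(1.2² + 0.5²) ≈ 1.3.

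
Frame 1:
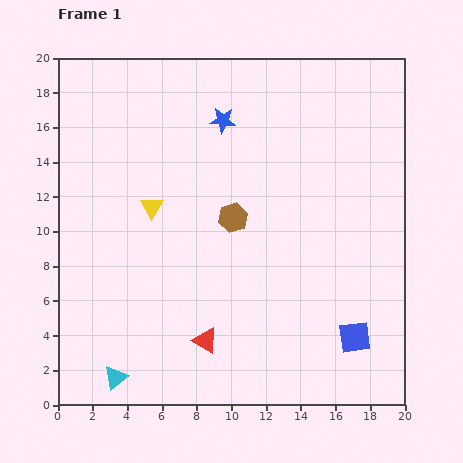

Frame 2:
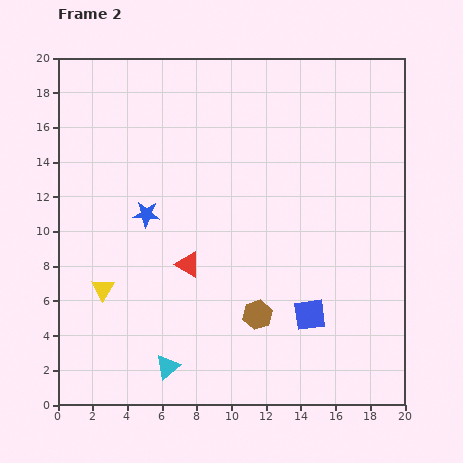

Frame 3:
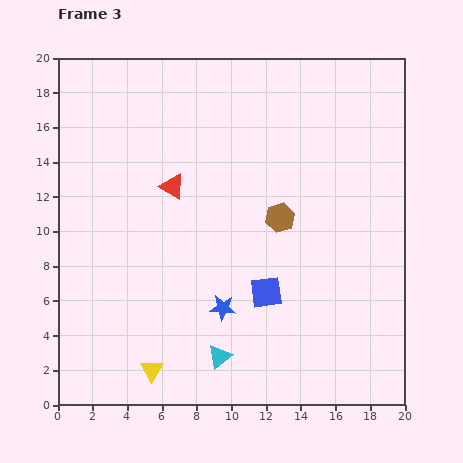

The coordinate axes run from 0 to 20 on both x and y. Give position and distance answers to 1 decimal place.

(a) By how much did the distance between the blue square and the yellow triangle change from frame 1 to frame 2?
-1.9

Distance in frame 1: 13.9. Distance in frame 2: 12.0.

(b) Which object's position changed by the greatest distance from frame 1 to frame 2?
the blue star

(moved 7.0; next 5.8)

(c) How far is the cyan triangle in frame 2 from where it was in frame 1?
3.1

The cyan triangle moved from (3.3, 1.6) to (6.3, 2.2), a distance of √(3.0² + 0.6²) ≈ 3.1.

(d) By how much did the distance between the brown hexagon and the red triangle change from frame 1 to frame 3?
-0.8

Distance in frame 1: 7.3. Distance in frame 3: 6.5.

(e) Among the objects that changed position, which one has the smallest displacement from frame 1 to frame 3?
the brown hexagon

(moved 2.7)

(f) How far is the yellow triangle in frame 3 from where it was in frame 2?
5.5

The yellow triangle moved from (2.6, 6.7) to (5.4, 2.0), a distance of √(2.8² + 4.7²) ≈ 5.5.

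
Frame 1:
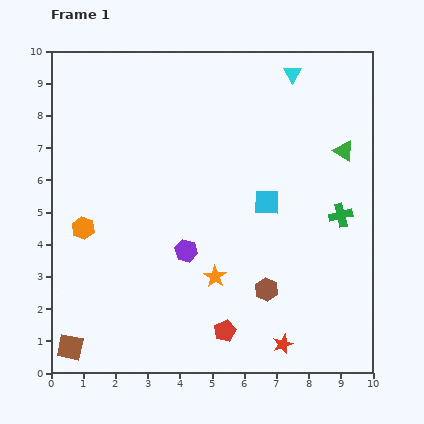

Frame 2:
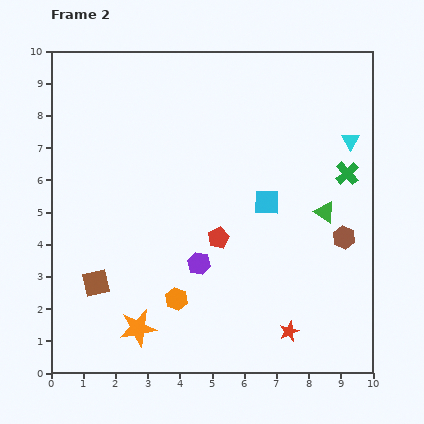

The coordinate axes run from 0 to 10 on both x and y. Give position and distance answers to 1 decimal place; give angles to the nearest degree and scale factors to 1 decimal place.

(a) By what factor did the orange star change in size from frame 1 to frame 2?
1.7×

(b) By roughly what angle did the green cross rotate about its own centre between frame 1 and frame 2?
29° counter-clockwise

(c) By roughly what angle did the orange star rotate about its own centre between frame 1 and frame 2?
27° clockwise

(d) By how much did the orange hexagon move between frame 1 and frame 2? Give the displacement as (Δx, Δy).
(2.9, -2.2)

The orange hexagon was at (1.0, 4.5) in frame 1 and (3.9, 2.3) in frame 2.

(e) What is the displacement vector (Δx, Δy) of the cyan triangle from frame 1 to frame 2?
(1.8, -2.1)

The cyan triangle was at (7.5, 9.3) in frame 1 and (9.3, 7.2) in frame 2.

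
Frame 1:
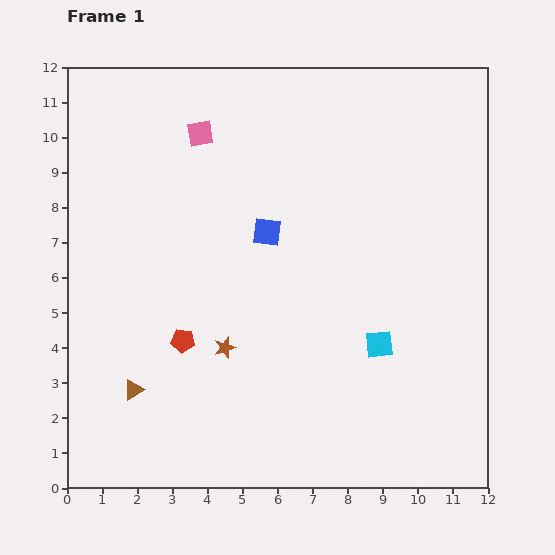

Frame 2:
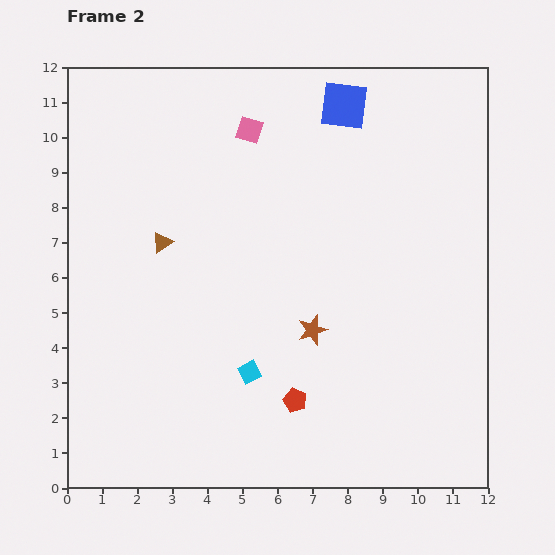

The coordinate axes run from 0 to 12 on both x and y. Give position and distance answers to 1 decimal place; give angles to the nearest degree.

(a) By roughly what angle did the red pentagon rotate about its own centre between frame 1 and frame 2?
16° clockwise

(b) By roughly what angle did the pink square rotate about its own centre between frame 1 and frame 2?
27° clockwise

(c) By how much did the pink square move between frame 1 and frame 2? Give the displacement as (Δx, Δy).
(1.4, 0.1)

The pink square was at (3.8, 10.1) in frame 1 and (5.2, 10.2) in frame 2.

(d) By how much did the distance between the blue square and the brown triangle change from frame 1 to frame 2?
+0.6

Distance in frame 1: 5.9. Distance in frame 2: 6.5.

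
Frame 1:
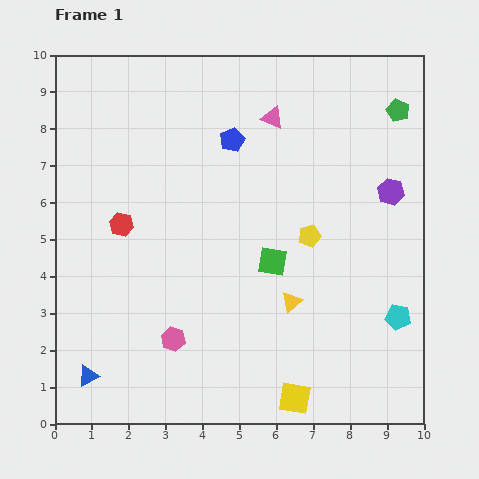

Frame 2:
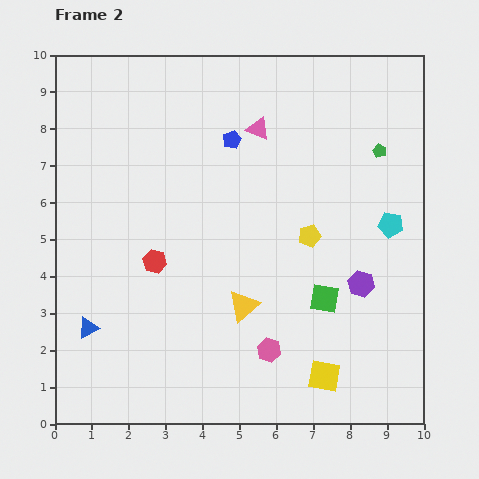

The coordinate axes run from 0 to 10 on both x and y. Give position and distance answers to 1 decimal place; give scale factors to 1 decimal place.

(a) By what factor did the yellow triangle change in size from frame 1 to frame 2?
1.5×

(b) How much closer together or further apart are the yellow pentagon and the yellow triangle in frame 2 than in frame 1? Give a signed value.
+0.7

Distance in frame 1: 1.9. Distance in frame 2: 2.6.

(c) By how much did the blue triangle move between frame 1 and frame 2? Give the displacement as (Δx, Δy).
(0.0, 1.3)

The blue triangle was at (0.9, 1.3) in frame 1 and (0.9, 2.6) in frame 2.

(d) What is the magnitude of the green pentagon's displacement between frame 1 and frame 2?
1.2

The green pentagon moved from (9.3, 8.5) to (8.8, 7.4), a distance of √(0.5² + 1.1²) ≈ 1.2.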